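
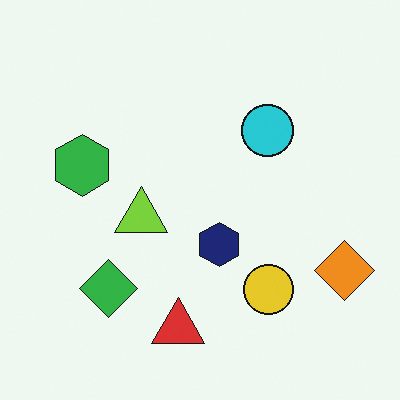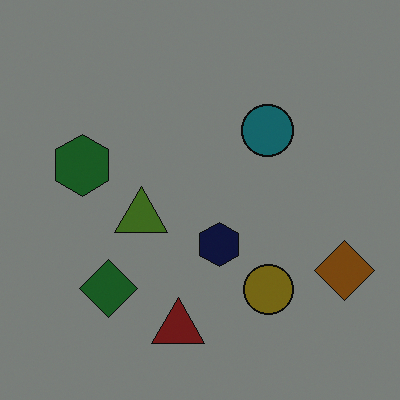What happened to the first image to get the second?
The second image is the first noticeably darkened.

Every pixel — background and shapes alike — is uniformly darkened.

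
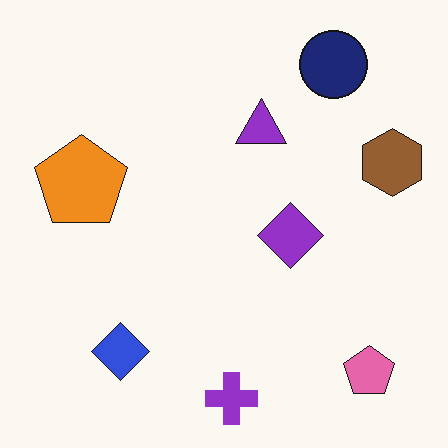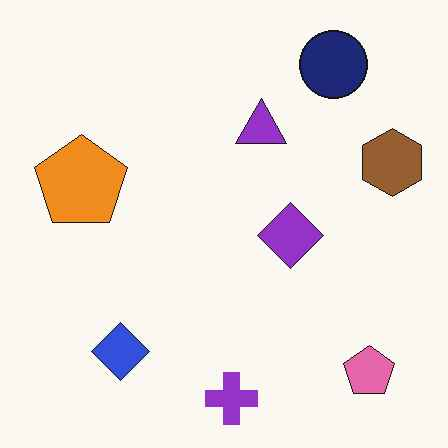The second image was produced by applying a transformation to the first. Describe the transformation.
The transformation is: JPEG-compressed with visible artifacts.

Blocky 8×8 compression artifacts appear around shape edges and the flat background shows ringing — characteristic JPEG degradation.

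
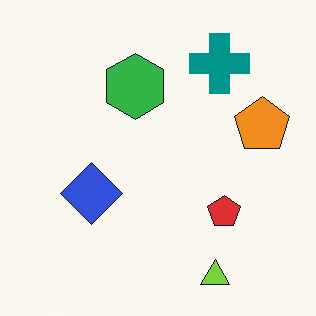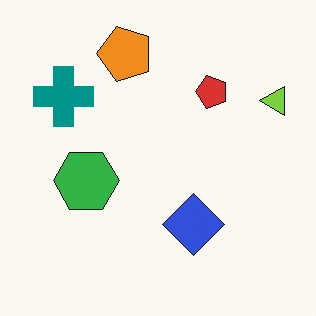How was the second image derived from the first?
The second image is the first rotated 90° counter-clockwise.

The lime triangle sits in the bottom-right of the first image and the top-right of the second — consistent with a whole-image 90° counter-clockwise rotation.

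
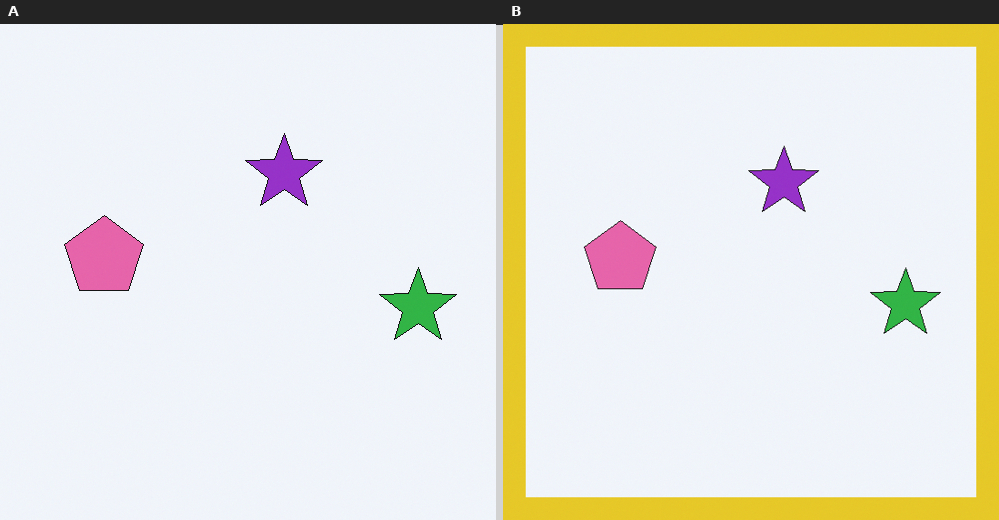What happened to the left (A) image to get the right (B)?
This is the original image framed with a yellow border.

A solid yellow frame runs around the edge of the right (B) image, with the content slightly shrunk inside it.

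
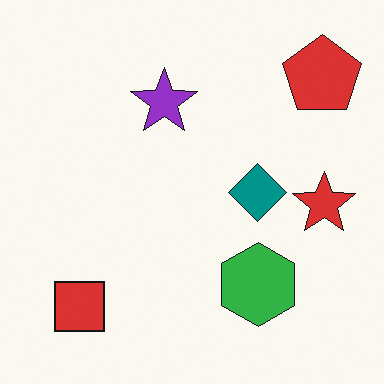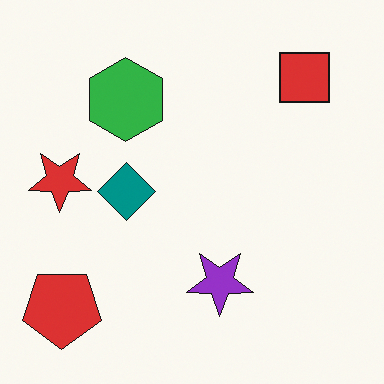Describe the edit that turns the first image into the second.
This is the original image rotated 180°.

The red pentagon sits in the top-right of the first image and the bottom-left of the second — consistent with a whole-image 180° rotation.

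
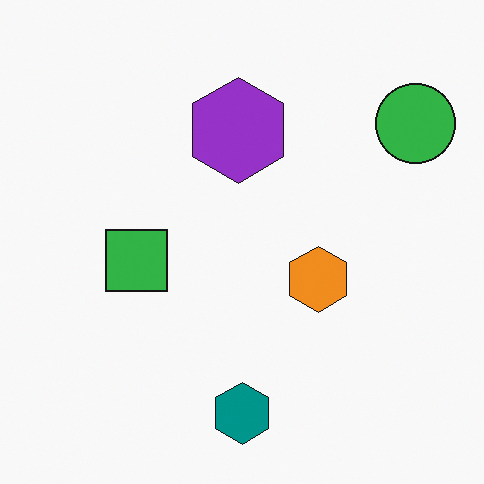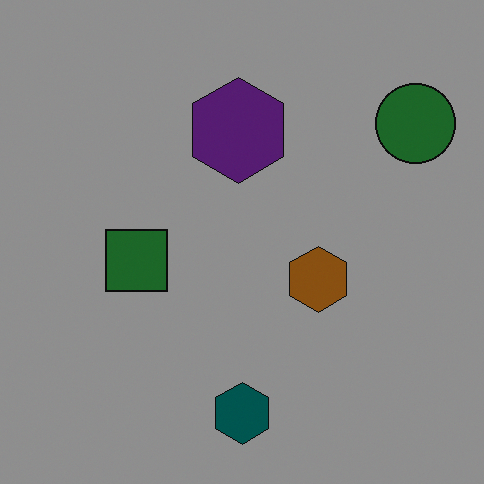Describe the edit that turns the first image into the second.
The second image is the first noticeably darkened.

Every pixel — background and shapes alike — is uniformly darkened.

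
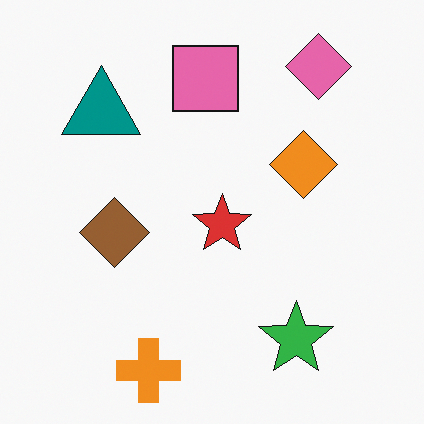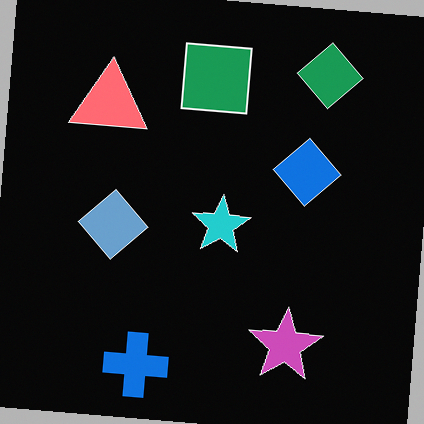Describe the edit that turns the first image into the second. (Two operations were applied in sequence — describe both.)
Color-inverted (negative), then rotated clockwise by a slight angle.

The light background has become dark and every shape's color is its complement — a photographic negative. Every shape is tilted by the same angle and the image corners show triangular fill wedges — a whole-image rotation by a non-right angle.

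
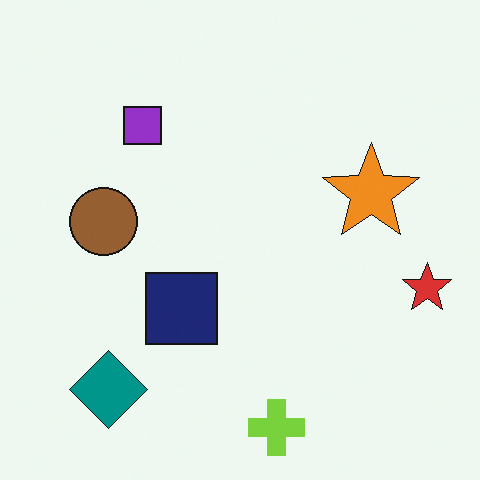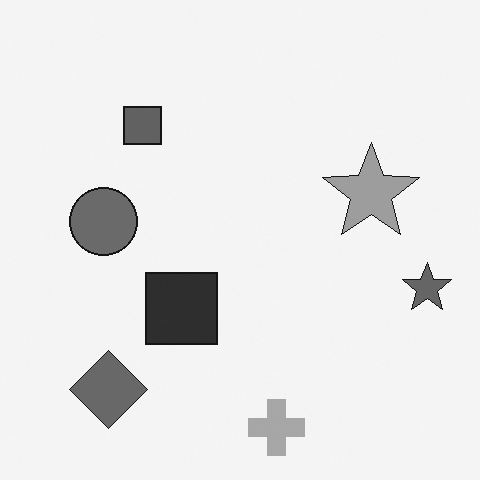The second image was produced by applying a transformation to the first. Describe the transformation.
The transformation is: converted to grayscale.

All color is removed — every shape is now a shade of grey.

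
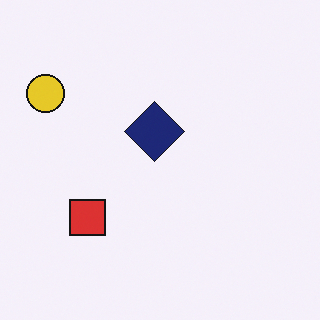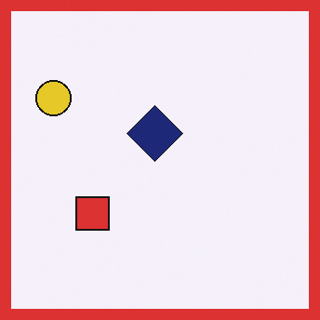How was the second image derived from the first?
The image was framed with a red border.

A solid red frame runs around the edge of the second image, with the content slightly shrunk inside it.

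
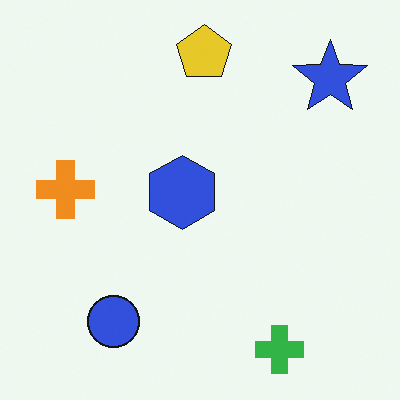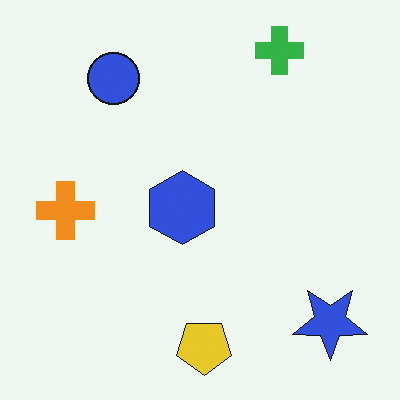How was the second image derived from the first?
Flipped vertically (top ↔ bottom).

The green cross is in the bottom-right of the first image and the top-right of the second — shapes on opposite sides of the horizontal midline have swapped in a mirror flip.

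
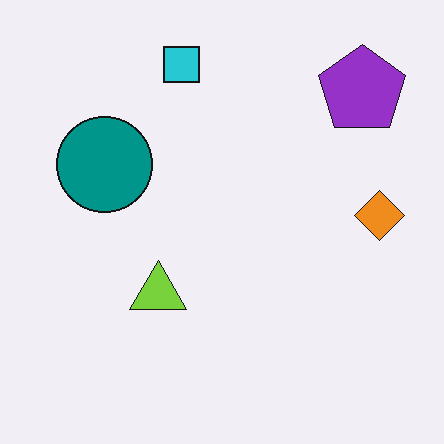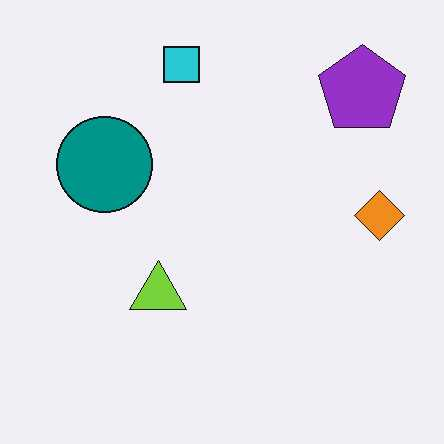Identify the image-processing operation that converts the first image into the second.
JPEG-compressed with visible artifacts.

Blocky 8×8 compression artifacts appear around shape edges and the flat background shows ringing — characteristic JPEG degradation.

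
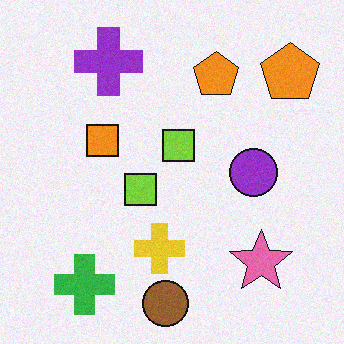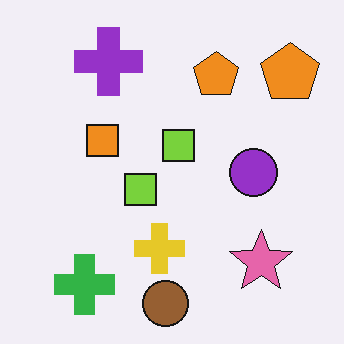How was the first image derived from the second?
The first image is the second degraded with subtle gaussian noise.

Random speckle covers the whole image, including the flat background.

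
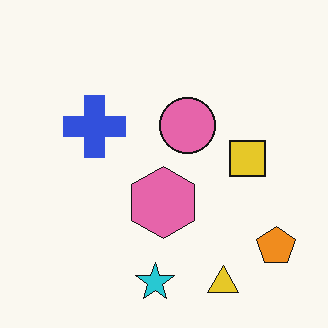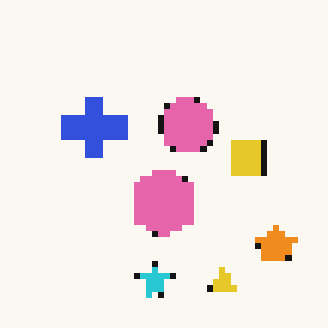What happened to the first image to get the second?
The image was moderately pixelated.

Shapes are reduced to large square blocks; fine edges and outlines are lost — a downscale-then-upscale (mosaic) effect.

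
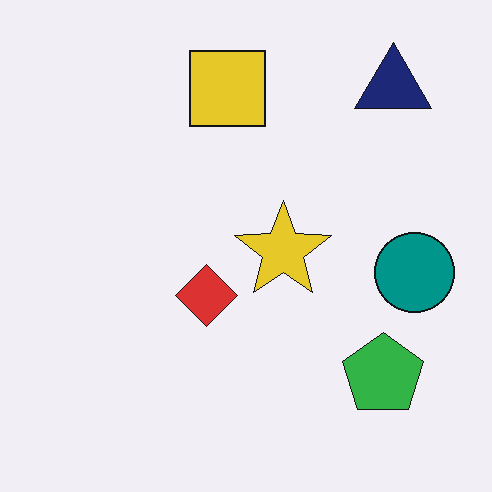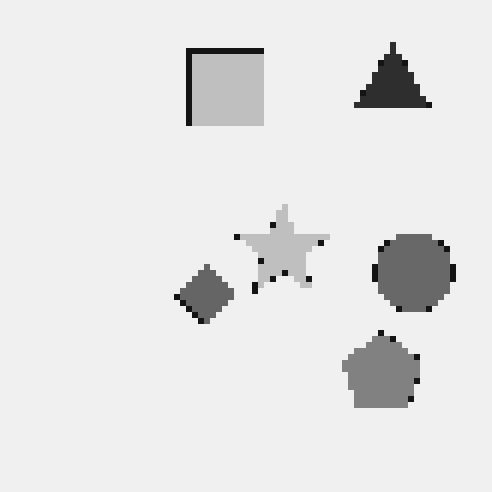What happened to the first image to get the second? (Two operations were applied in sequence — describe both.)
The transformation is: converted to grayscale, then moderately pixelated.

All color is removed — every shape is now a shade of grey. Shapes are reduced to large square blocks; fine edges and outlines are lost — a downscale-then-upscale (mosaic) effect.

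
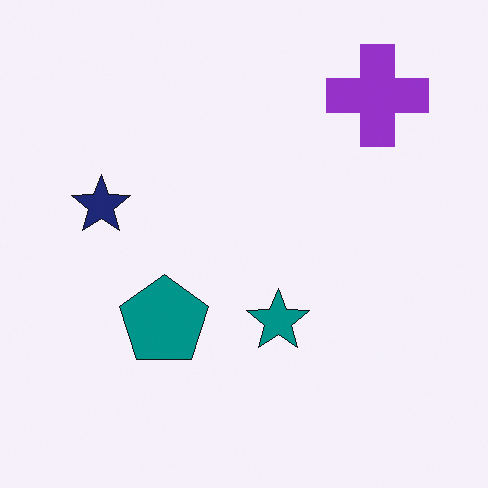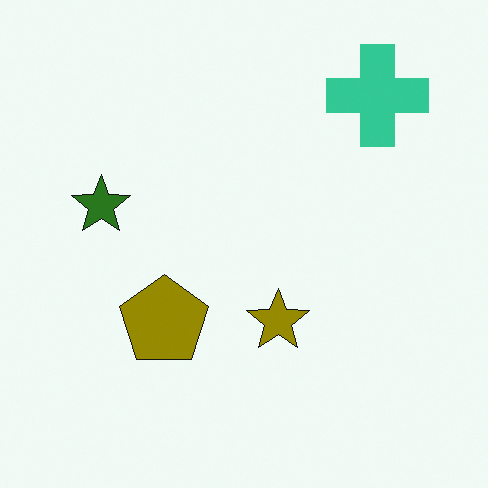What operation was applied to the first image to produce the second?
The second image is the first hue-shifted through roughly half the color wheel.

Every shape's color has rotated by the same amount around the hue wheel — a uniform hue shift.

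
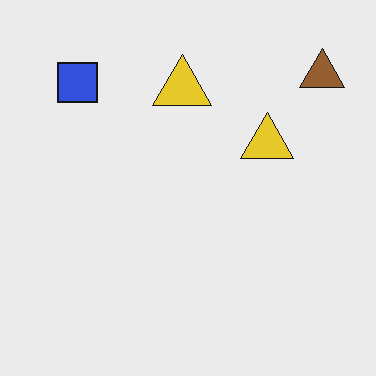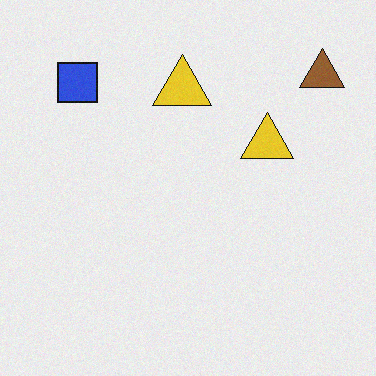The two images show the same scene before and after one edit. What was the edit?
The image was degraded with a light layer of grain.

Random speckle covers the whole image, including the flat background.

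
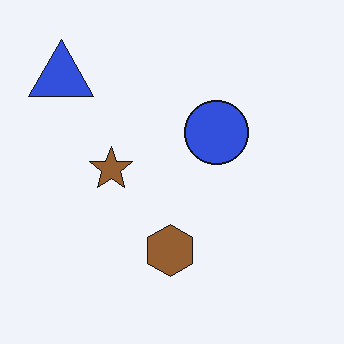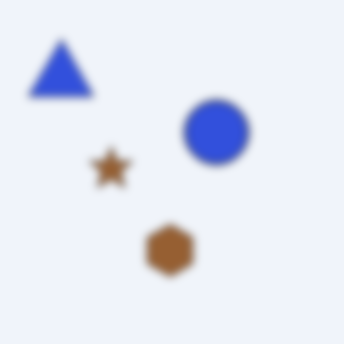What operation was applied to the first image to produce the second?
The image was moderately blurred.

Shape edges and outlines are uniformly softened across the whole image.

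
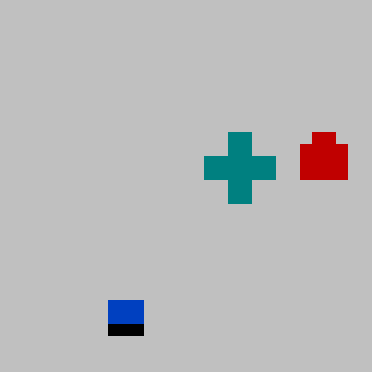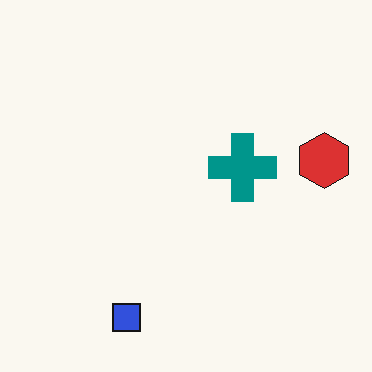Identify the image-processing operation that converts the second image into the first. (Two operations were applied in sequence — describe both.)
Heavily pixelated into large blocks, then aggressively posterized.

Shapes are reduced to large square blocks; fine edges and outlines are lost — a downscale-then-upscale (mosaic) effect. Each flat color has snapped to a coarser quantized level — most visibly, the near-white background has dropped to a flat grey.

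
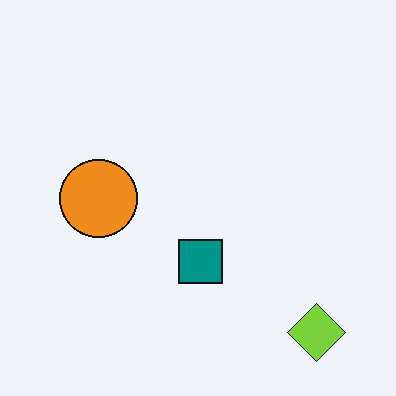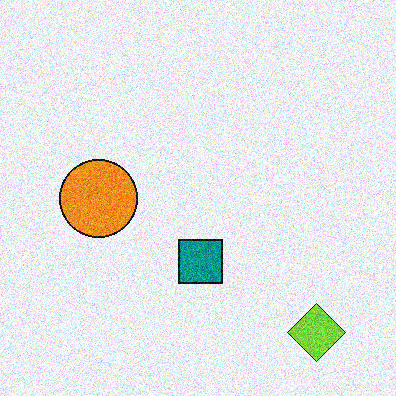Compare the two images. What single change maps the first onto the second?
The second image is the first degraded with visible gaussian noise.

Random speckle covers the whole image, including the flat background.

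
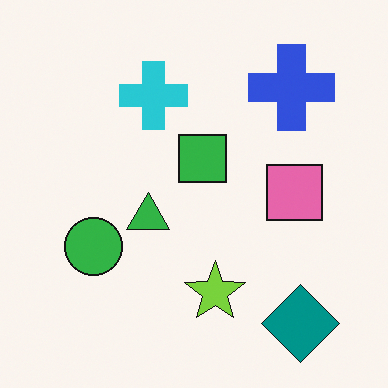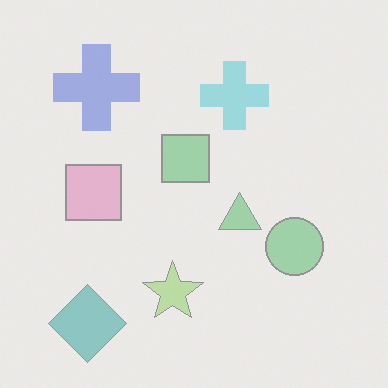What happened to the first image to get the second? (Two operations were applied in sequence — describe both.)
The transformation is: given much lower contrast, then flipped horizontally (left ↔ right).

Tones are pushed toward mid-grey across the whole image — a global contrast change. The teal diamond is in the bottom-right of the first image and the bottom-left of the second — shapes on opposite sides of the vertical midline have swapped in a mirror flip.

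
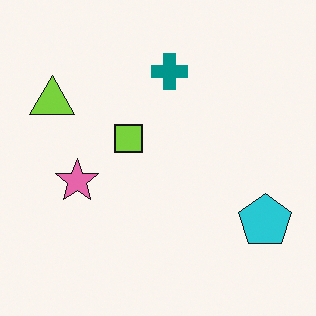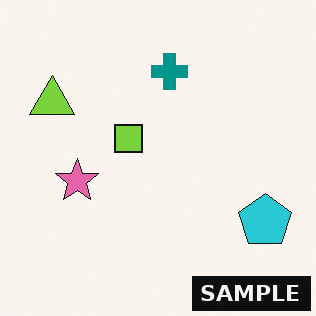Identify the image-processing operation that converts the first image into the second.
The second image is the first watermarked with the text "SAMPLE" in the lower-right corner.

A dark label reading "SAMPLE" appears in the lower-right corner.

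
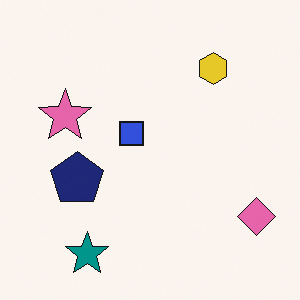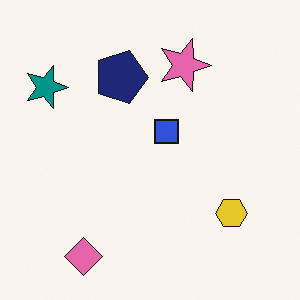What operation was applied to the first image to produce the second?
This is the original image rotated 90° clockwise.

The pink diamond sits in the bottom-right of the first image and the bottom-left of the second — consistent with a whole-image 90° clockwise rotation.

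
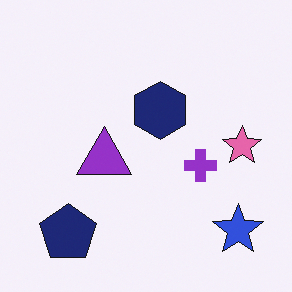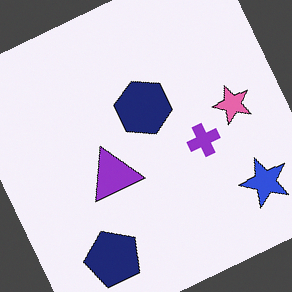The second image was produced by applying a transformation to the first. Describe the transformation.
It was rotated counter-clockwise by a clearly visible amount.

Every shape is tilted by the same angle and the image corners show triangular fill wedges — a whole-image rotation by a non-right angle.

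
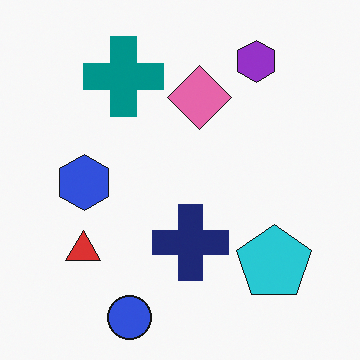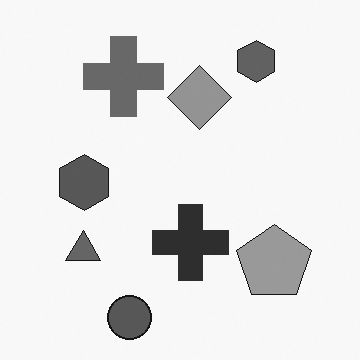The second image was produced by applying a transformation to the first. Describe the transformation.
Converted to grayscale.

All color is removed — every shape is now a shade of grey.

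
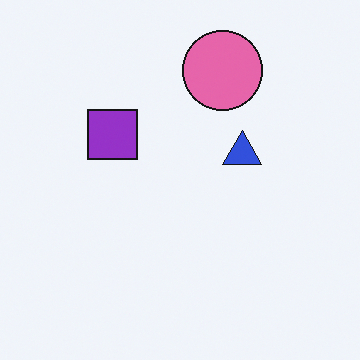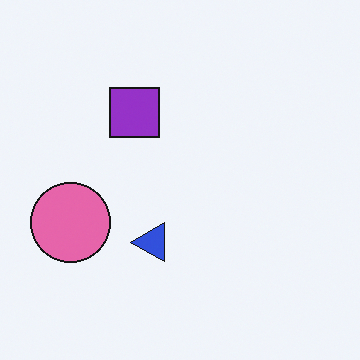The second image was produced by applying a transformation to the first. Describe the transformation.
It was transposed (reflected across the top-left ↔ bottom-right diagonal).

Shapes have swapped their row and column positions — what was in the top-right is now in the bottom-left — a diagonal reflection.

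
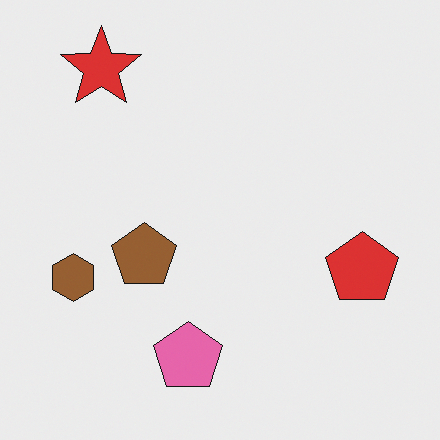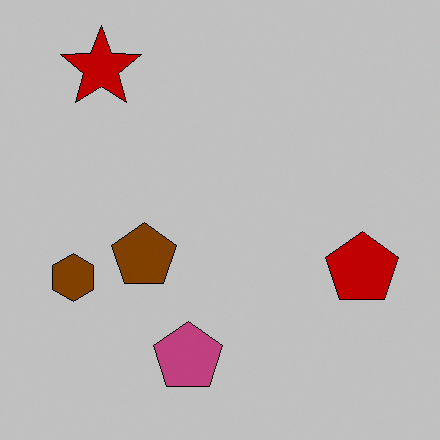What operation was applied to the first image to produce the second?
Heavily posterized to just a handful of flat colors.

Each flat color has snapped to a coarser quantized level — most visibly, the near-white background has dropped to a flat grey.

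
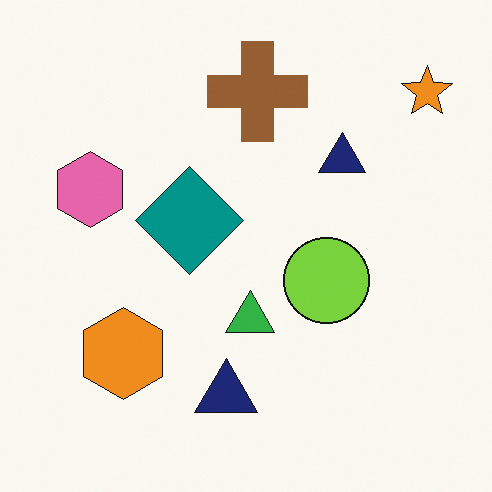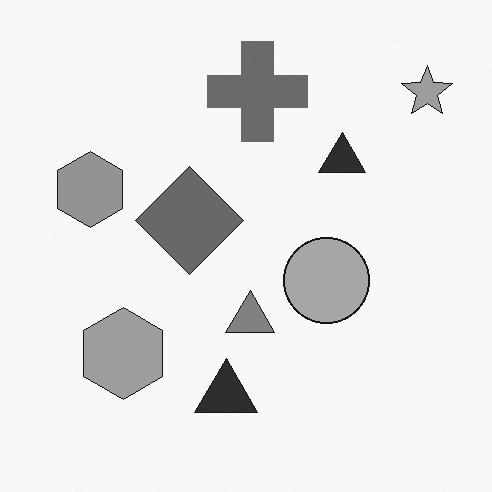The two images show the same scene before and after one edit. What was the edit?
It was converted to grayscale.

All color is removed — every shape is now a shade of grey.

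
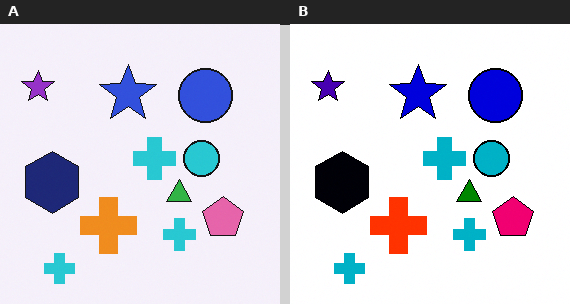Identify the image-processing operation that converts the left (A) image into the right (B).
Boosted in contrast.

Tones are pushed away from mid-grey across the whole image — a global contrast change.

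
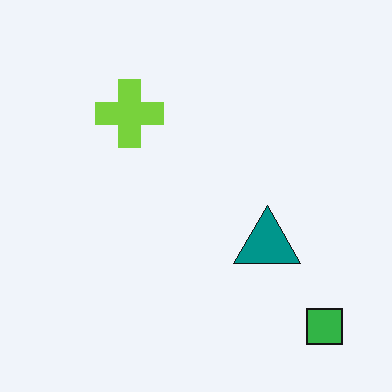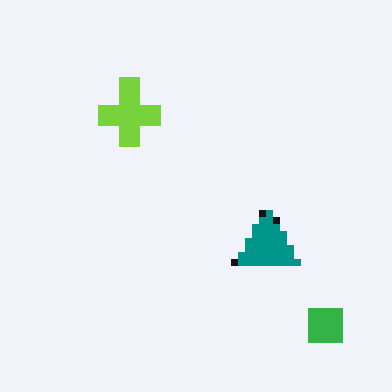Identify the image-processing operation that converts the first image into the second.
The image was moderately pixelated.

Shapes are reduced to large square blocks; fine edges and outlines are lost — a downscale-then-upscale (mosaic) effect.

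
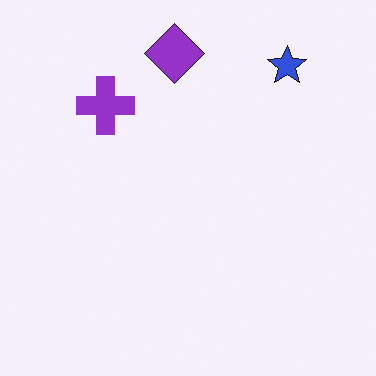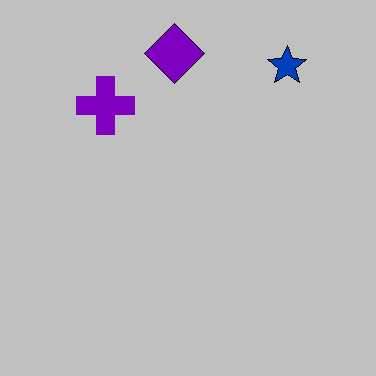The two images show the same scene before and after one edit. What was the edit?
The second image is the first aggressively posterized.

Each flat color has snapped to a coarser quantized level — most visibly, the near-white background has dropped to a flat grey.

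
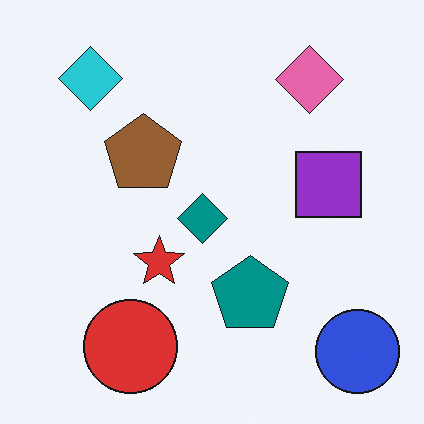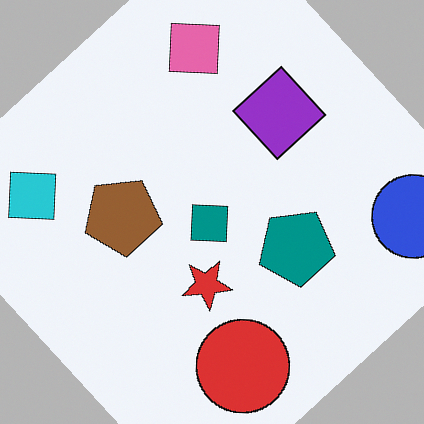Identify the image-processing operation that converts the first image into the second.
The image was rotated counter-clockwise by a large amount — several tens of degrees.

Every shape is tilted by the same angle and the image corners show triangular fill wedges — a whole-image rotation by a non-right angle.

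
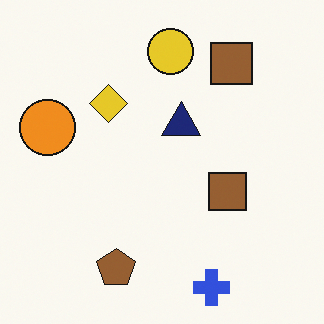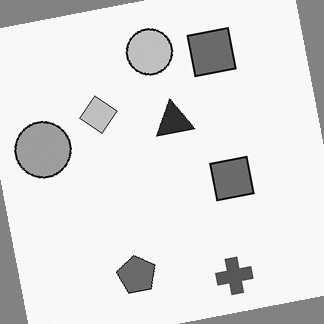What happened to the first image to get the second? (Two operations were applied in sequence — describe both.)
The transformation is: rotated counter-clockwise by a small amount, then converted to grayscale.

Every shape is tilted by the same angle and the image corners show triangular fill wedges — a whole-image rotation by a non-right angle. All color is removed — every shape is now a shade of grey.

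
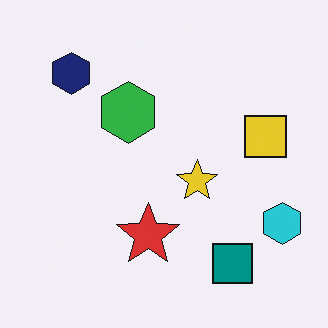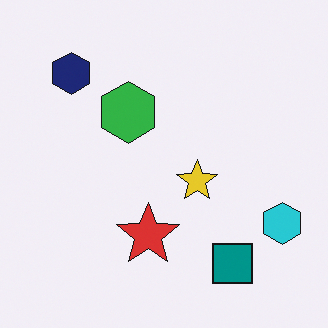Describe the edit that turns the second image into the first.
The first image is the second overlaid with an additional yellow square.

A yellow square appears in the first image that is absent from the second.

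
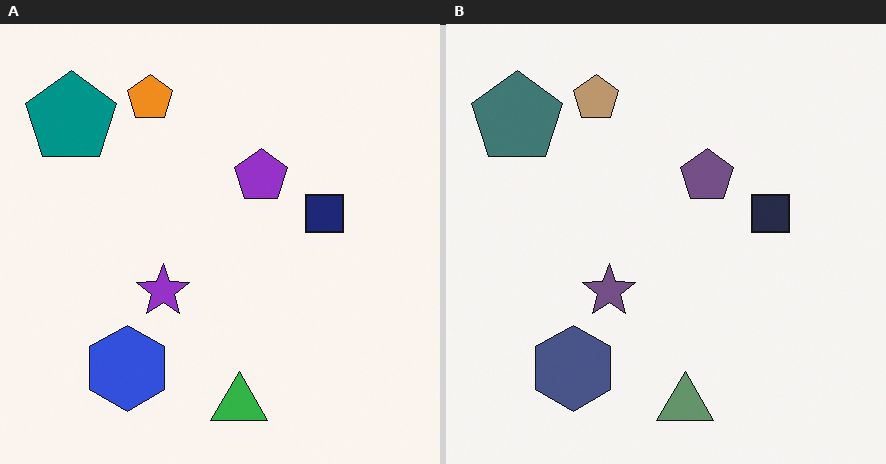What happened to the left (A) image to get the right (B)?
The image was made much more muted (saturation change).

All colors are more muted and greyish — a global saturation change.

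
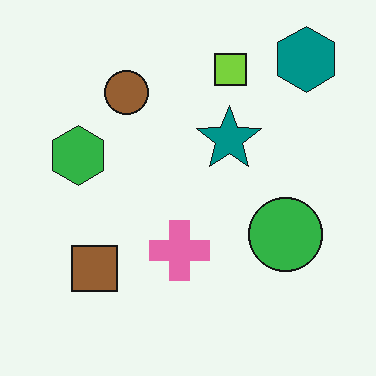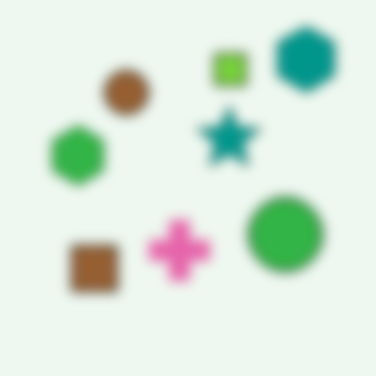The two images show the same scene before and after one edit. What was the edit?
The image was strongly gaussian-blurred.

Shape edges and outlines are uniformly softened across the whole image.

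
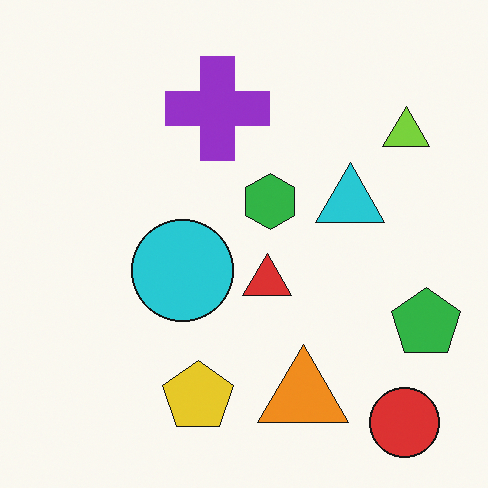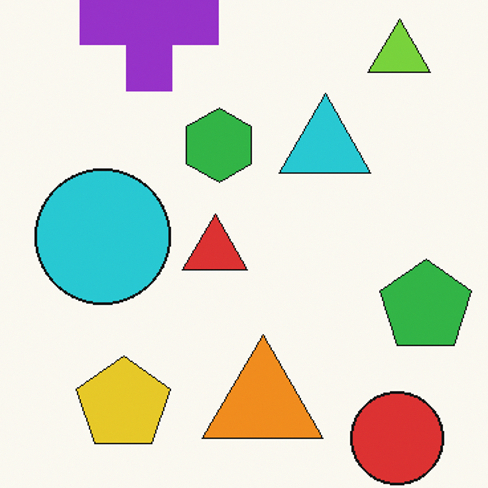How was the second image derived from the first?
It was cropped to a modestly smaller region and rescaled.

The visible shapes are larger and the field of view is narrower; shapes near the original edges may be partly or wholly outside the frame — a crop-and-rescale.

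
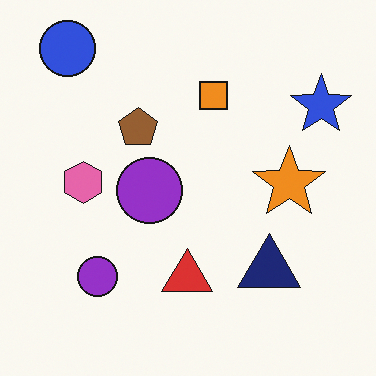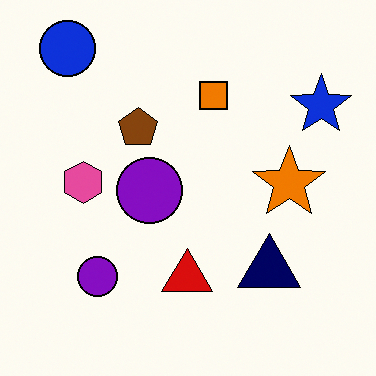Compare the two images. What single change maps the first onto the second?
The transformation is: given slightly increased contrast.

Tones are pushed away from mid-grey across the whole image — a global contrast change.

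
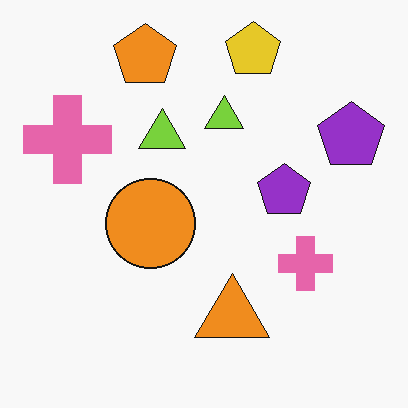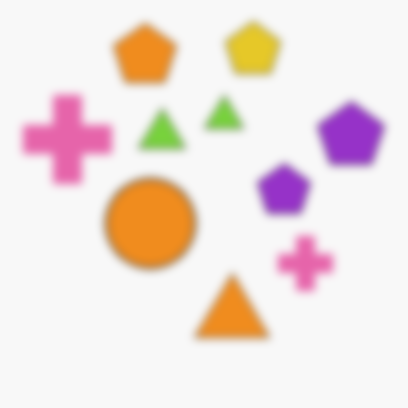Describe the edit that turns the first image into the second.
Moderately blurred.

Shape edges and outlines are uniformly softened across the whole image.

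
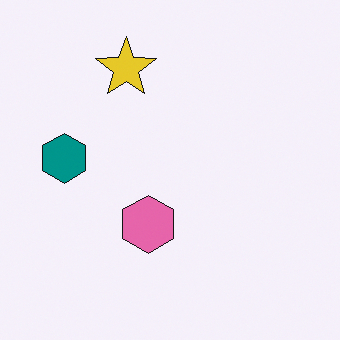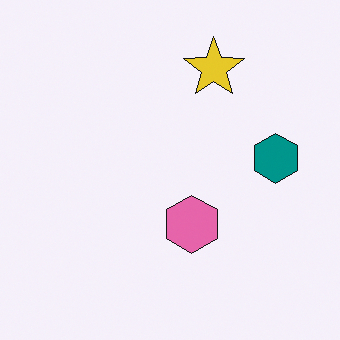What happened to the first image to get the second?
The image was flipped horizontally (left ↔ right).

The teal hexagon is in the left of the first image and the right of the second — shapes on opposite sides of the vertical midline have swapped in a mirror flip.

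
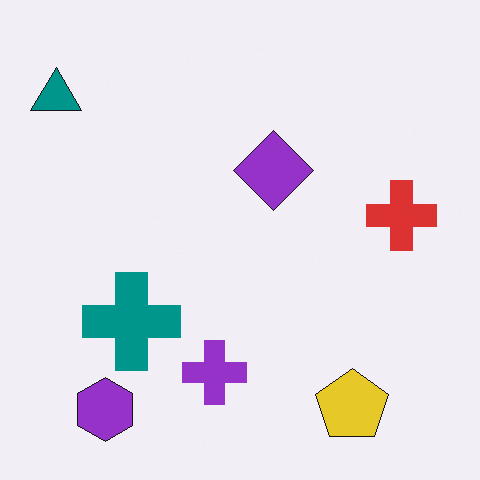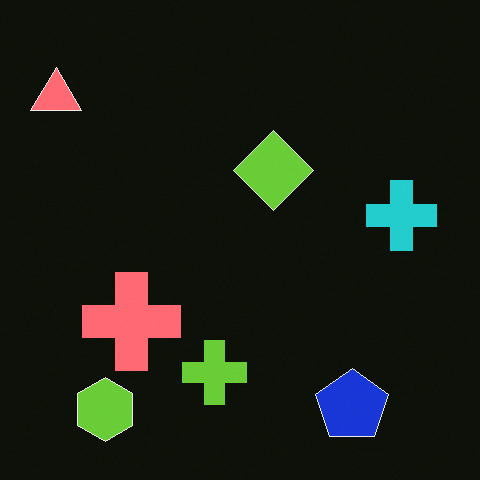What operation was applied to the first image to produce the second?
The transformation is: color-inverted (negative).

The light background has become dark and every shape's color is its complement — a photographic negative.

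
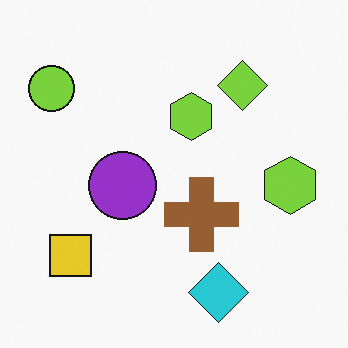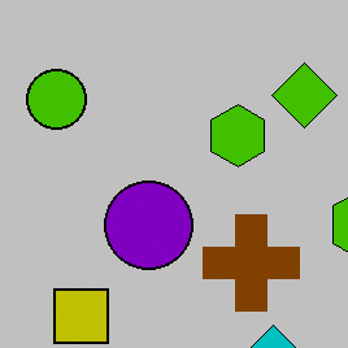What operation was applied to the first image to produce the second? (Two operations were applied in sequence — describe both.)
This is the original image heavily posterized to just a handful of flat colors, then cropped to a modestly smaller region and rescaled.

Each flat color has snapped to a coarser quantized level — most visibly, the near-white background has dropped to a flat grey. The visible shapes are larger and the field of view is narrower; shapes near the original edges may be partly or wholly outside the frame — a crop-and-rescale.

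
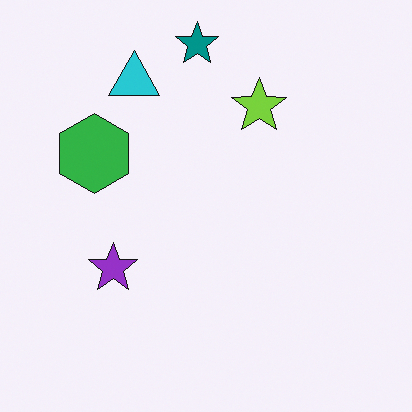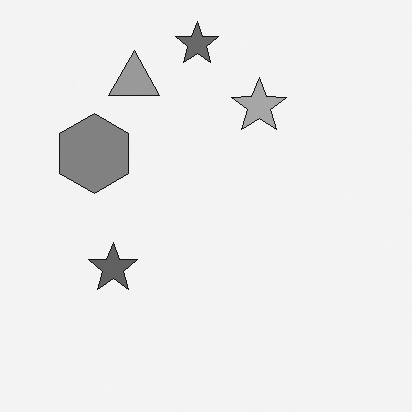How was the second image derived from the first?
The transformation is: converted to grayscale.

All color is removed — every shape is now a shade of grey.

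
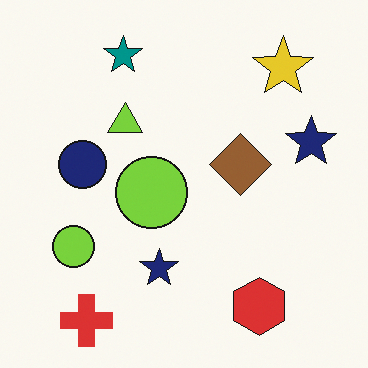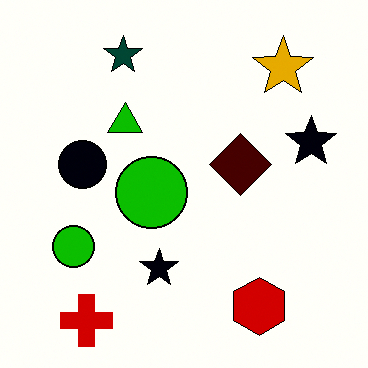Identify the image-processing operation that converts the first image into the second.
The transformation is: boosted in contrast.

Tones are pushed away from mid-grey across the whole image — a global contrast change.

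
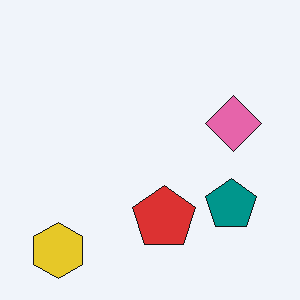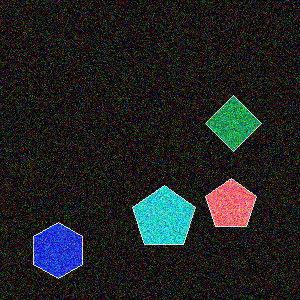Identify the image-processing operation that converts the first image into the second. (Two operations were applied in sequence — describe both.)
The transformation is: color-inverted (negative), then degraded with strong gaussian noise.

The light background has become dark and every shape's color is its complement — a photographic negative. Random speckle covers the whole image, including the flat background.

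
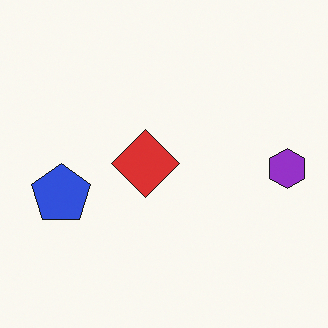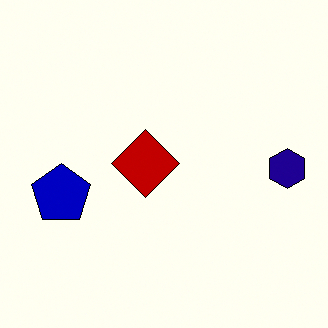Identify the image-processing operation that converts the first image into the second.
The transformation is: boosted in contrast.

Tones are pushed away from mid-grey across the whole image — a global contrast change.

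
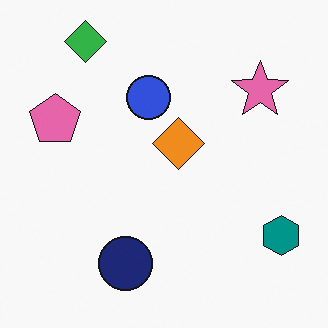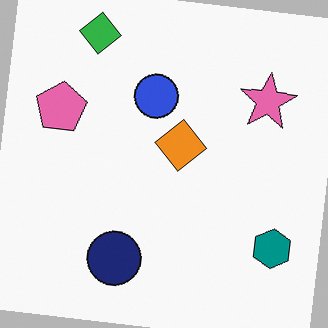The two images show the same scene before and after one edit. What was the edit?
The transformation is: rotated clockwise by a slight angle.

Every shape is tilted by the same angle and the image corners show triangular fill wedges — a whole-image rotation by a non-right angle.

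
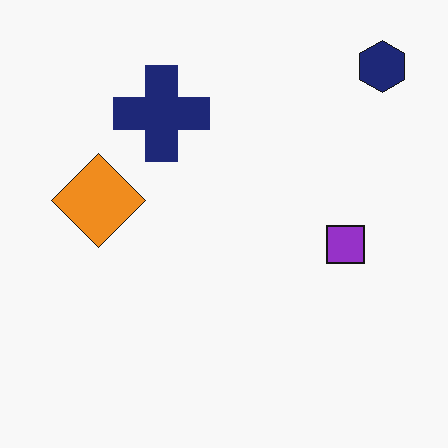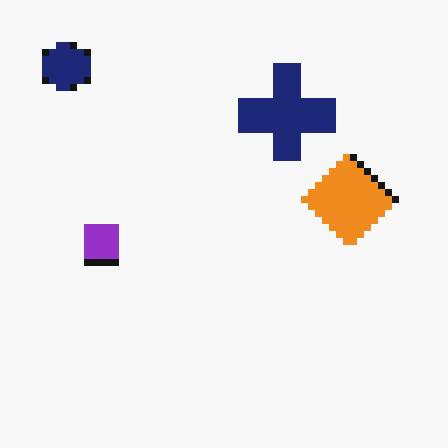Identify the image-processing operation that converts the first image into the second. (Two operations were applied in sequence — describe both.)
The second image is the first flipped horizontally (left ↔ right), then pixelated into visible square blocks.

The navy hexagon is in the top-right of the first image and the top-left of the second — shapes on opposite sides of the vertical midline have swapped in a mirror flip. Shapes are reduced to large square blocks; fine edges and outlines are lost — a downscale-then-upscale (mosaic) effect.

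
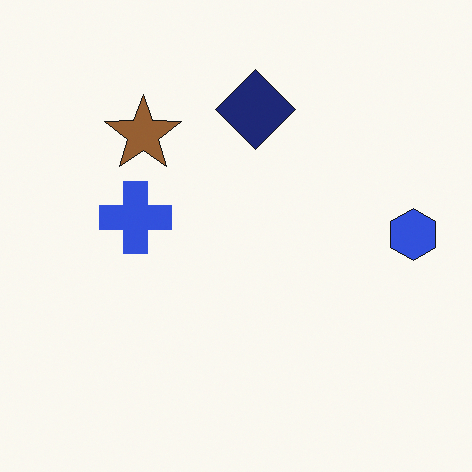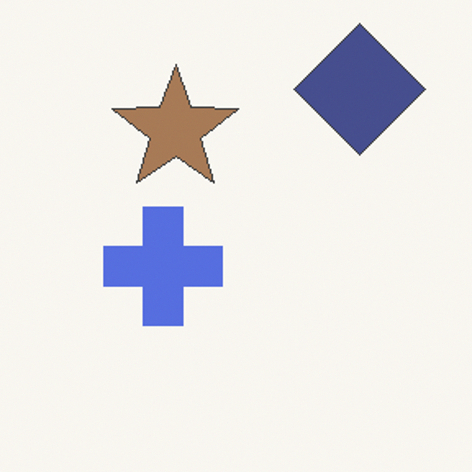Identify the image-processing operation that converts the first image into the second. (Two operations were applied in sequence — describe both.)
The image was given slightly reduced contrast, then cropped to a noticeably smaller region and rescaled.

Tones are pushed toward mid-grey across the whole image — a global contrast change. The visible shapes are larger and the field of view is narrower; shapes near the original edges may be partly or wholly outside the frame — a crop-and-rescale.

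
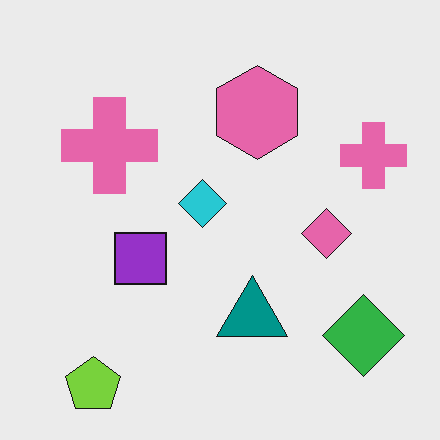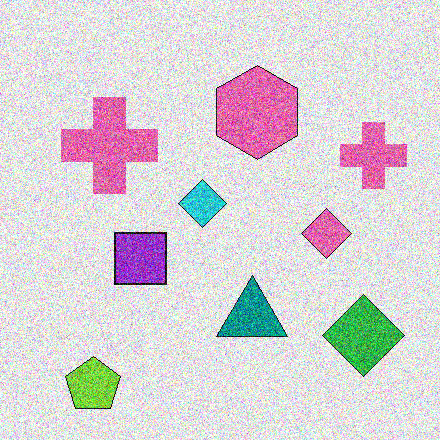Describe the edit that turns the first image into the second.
Degraded with strong gaussian noise.

Random speckle covers the whole image, including the flat background.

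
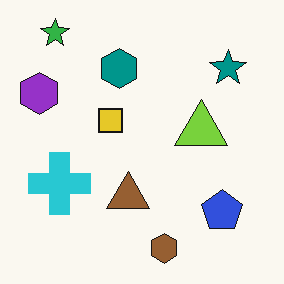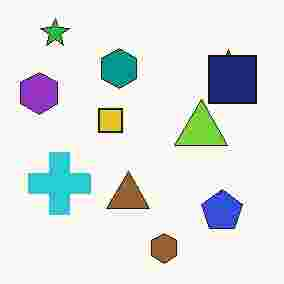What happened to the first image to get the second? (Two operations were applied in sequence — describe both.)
It was heavily JPEG-compressed with obvious blocking artifacts, then overlaid with an additional navy square.

Blocky 8×8 compression artifacts appear around shape edges and the flat background shows ringing — characteristic JPEG degradation. A navy square appears in the second image that is absent from the first.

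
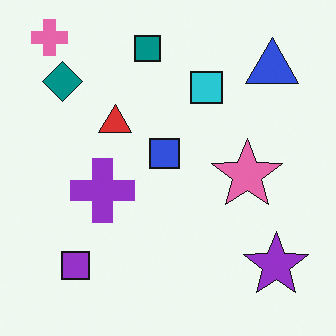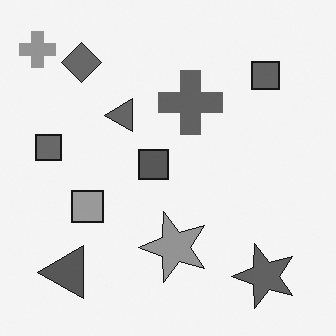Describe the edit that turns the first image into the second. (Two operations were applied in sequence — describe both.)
It was transposed (reflected across the top-left ↔ bottom-right diagonal), then converted to grayscale.

Shapes have swapped their row and column positions — what was in the top-right is now in the bottom-left — a diagonal reflection. All color is removed — every shape is now a shade of grey.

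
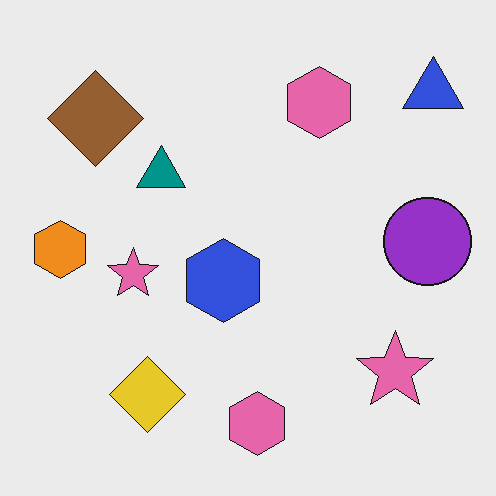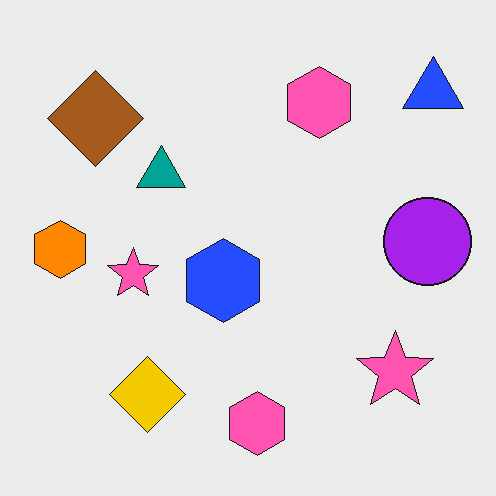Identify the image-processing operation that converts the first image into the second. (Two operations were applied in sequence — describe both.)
This is the original image slightly oversaturated, then JPEG-compressed with visible artifacts.

All colors are more vivid — a global saturation change. Blocky 8×8 compression artifacts appear around shape edges and the flat background shows ringing — characteristic JPEG degradation.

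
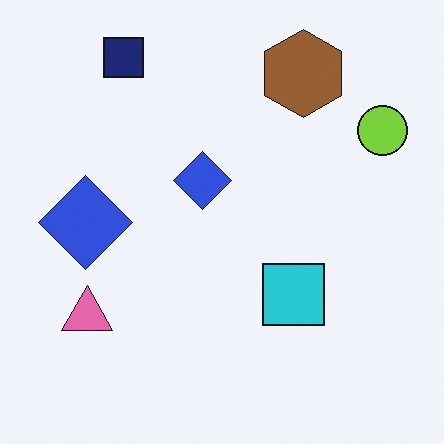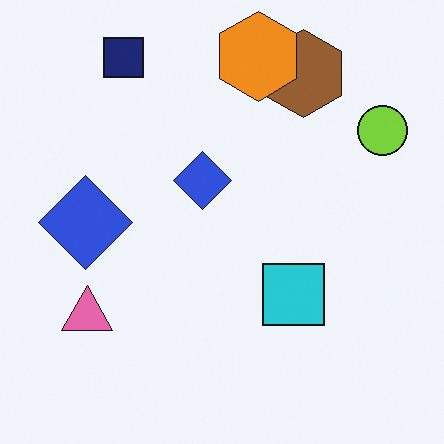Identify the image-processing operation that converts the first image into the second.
The second image is the first overlaid with an additional orange hexagon.

An orange hexagon appears in the second image that is absent from the first.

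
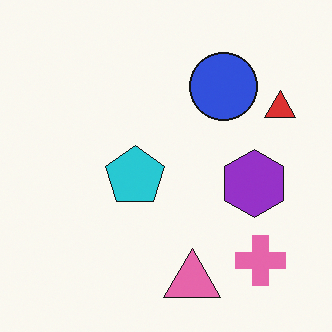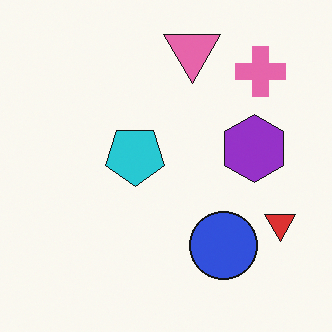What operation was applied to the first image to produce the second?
Flipped vertically (top ↔ bottom).

The pink triangle is in the bottom of the first image and the top of the second — shapes on opposite sides of the horizontal midline have swapped in a mirror flip.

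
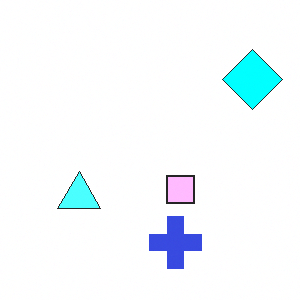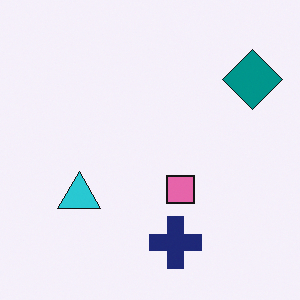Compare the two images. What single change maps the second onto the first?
It was substantially brightened.

Every pixel — background and shapes alike — is uniformly brightened.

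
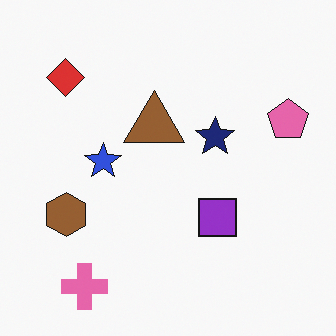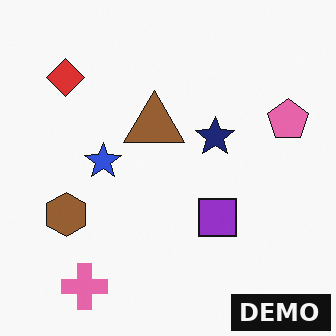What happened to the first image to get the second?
It was watermarked with the text "DEMO" in the lower-right corner.

A dark label reading "DEMO" appears in the lower-right corner.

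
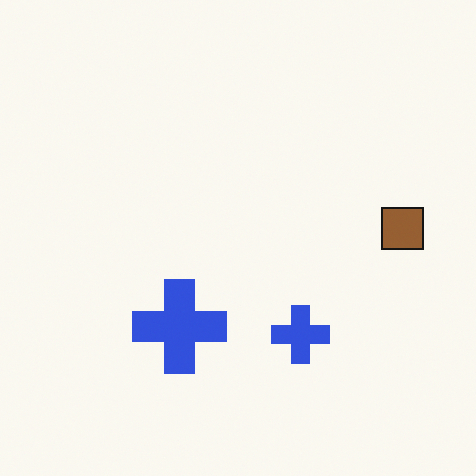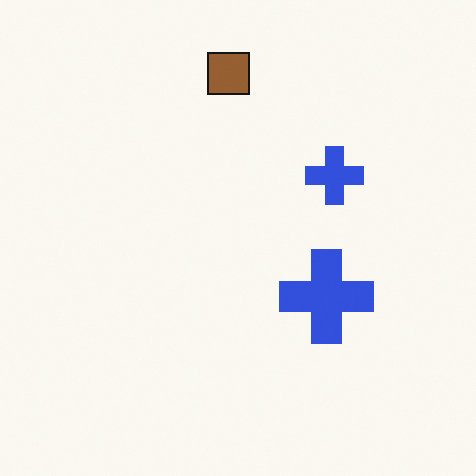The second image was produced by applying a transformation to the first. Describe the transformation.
The second image is the first rotated 90° counter-clockwise.

The brown square sits in the right of the first image and the top of the second — consistent with a whole-image 90° counter-clockwise rotation.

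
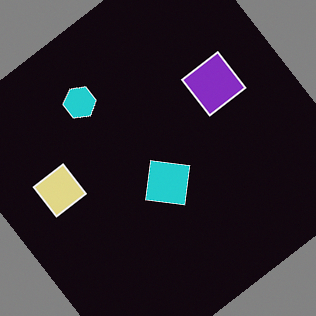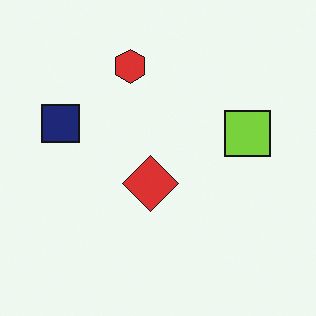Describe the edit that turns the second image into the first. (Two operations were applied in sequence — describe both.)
It was color-inverted (negative), then rotated counter-clockwise by a large amount — several tens of degrees.

The light background has become dark and every shape's color is its complement — a photographic negative. Every shape is tilted by the same angle and the image corners show triangular fill wedges — a whole-image rotation by a non-right angle.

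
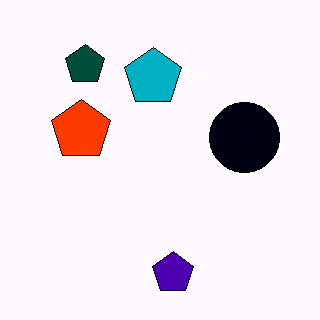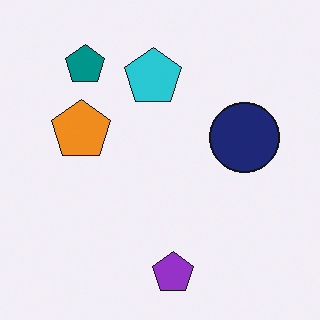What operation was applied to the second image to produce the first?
The first image is the second boosted in contrast.

Tones are pushed away from mid-grey across the whole image — a global contrast change.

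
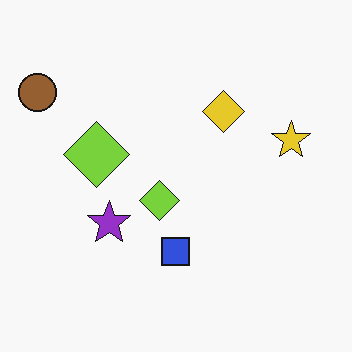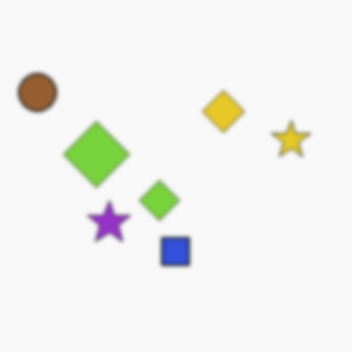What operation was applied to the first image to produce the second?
Lightly blurred.

Shape edges and outlines are uniformly softened across the whole image.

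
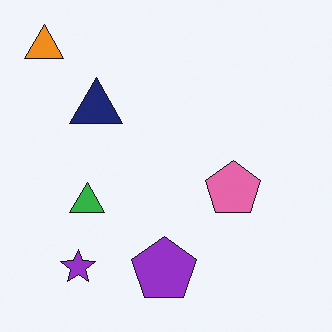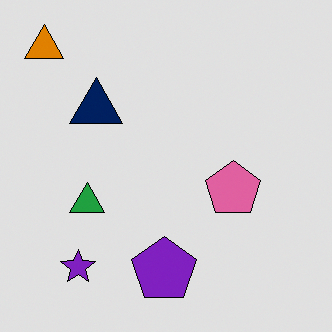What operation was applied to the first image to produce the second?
The transformation is: moderately posterized.

Each flat color has snapped to a coarser quantized level — most visibly, the near-white background has dropped to a flat grey.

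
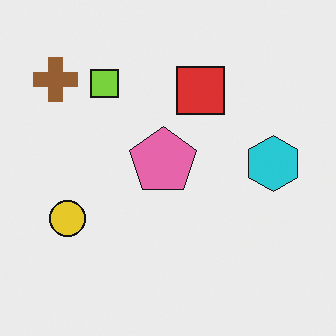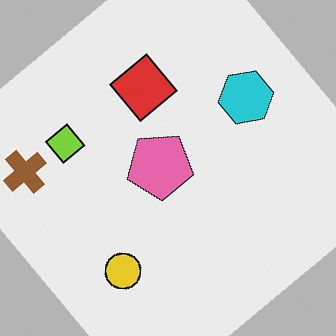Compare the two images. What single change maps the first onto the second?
Rotated counter-clockwise by a large amount — several tens of degrees.

Every shape is tilted by the same angle and the image corners show triangular fill wedges — a whole-image rotation by a non-right angle.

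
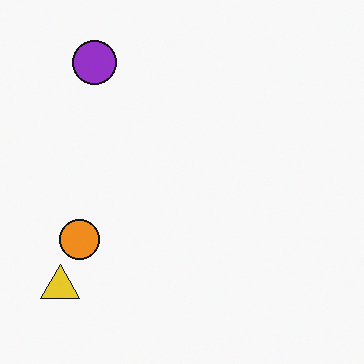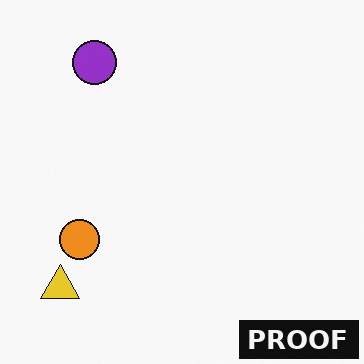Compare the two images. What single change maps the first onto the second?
The second image is the first watermarked with the text "PROOF" in the lower-right corner.

A dark label reading "PROOF" appears in the lower-right corner.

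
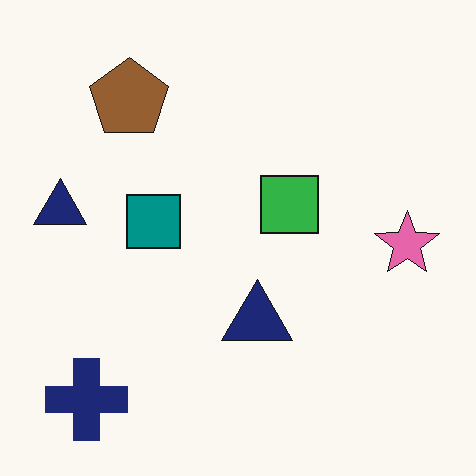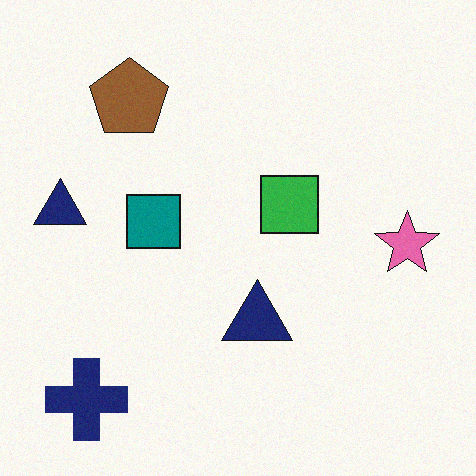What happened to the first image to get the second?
The image was degraded with subtle gaussian noise.

Random speckle covers the whole image, including the flat background.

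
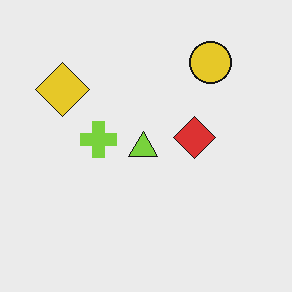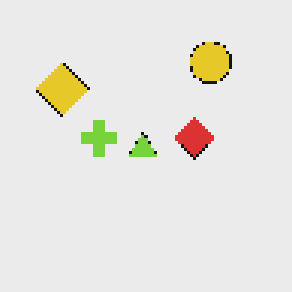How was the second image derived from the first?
This is the original image mildly pixelated.

Shapes are reduced to large square blocks; fine edges and outlines are lost — a downscale-then-upscale (mosaic) effect.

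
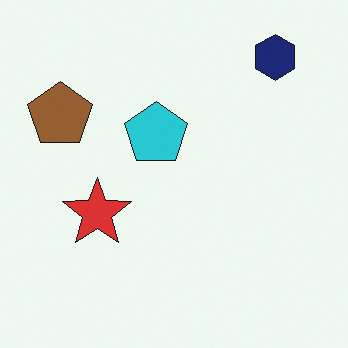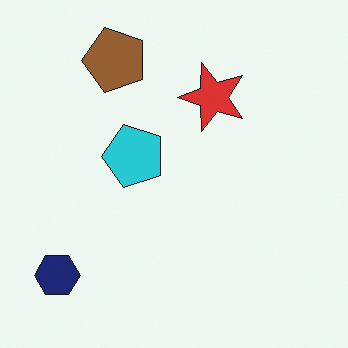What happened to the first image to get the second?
This is the original image transposed (reflected across the top-left ↔ bottom-right diagonal).

Shapes have swapped their row and column positions — what was in the top-right is now in the bottom-left — a diagonal reflection.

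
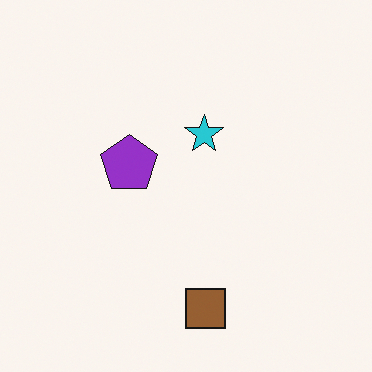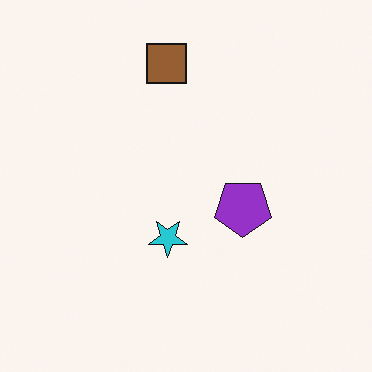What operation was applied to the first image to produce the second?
Rotated 180°.

The brown square sits in the bottom of the first image and the top of the second — consistent with a whole-image 180° rotation.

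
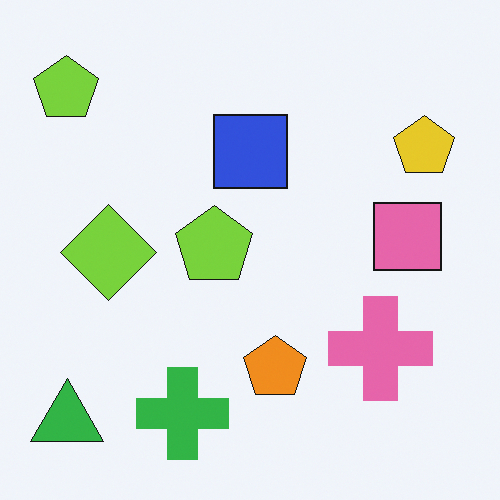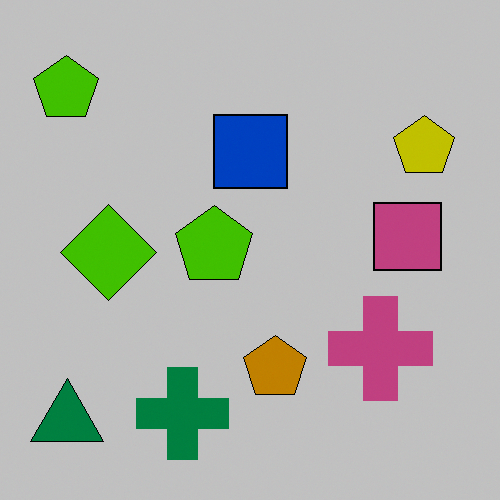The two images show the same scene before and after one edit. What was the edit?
This is the original image heavily posterized to just a handful of flat colors.

Each flat color has snapped to a coarser quantized level — most visibly, the near-white background has dropped to a flat grey.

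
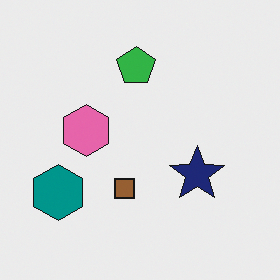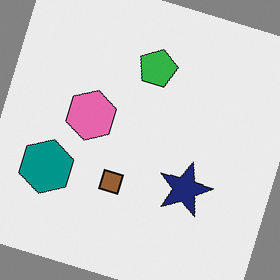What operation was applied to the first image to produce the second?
Rotated clockwise by a moderate amount.

Every shape is tilted by the same angle and the image corners show triangular fill wedges — a whole-image rotation by a non-right angle.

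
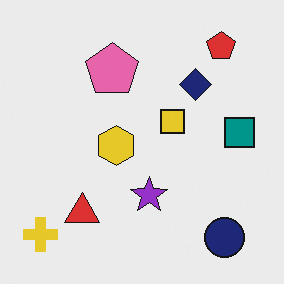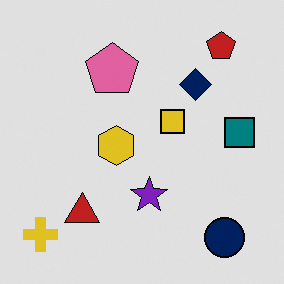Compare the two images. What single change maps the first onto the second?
Posterized to a reduced palette.

Each flat color has snapped to a coarser quantized level — most visibly, the near-white background has dropped to a flat grey.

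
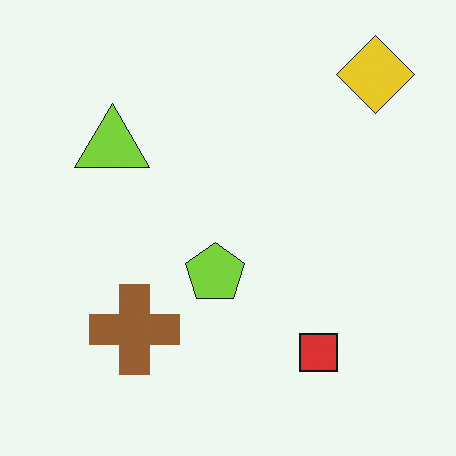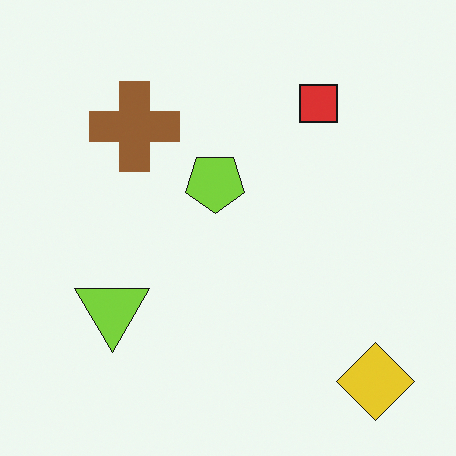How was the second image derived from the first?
Flipped vertically (top ↔ bottom).

The yellow diamond is in the top-right of the first image and the bottom-right of the second — shapes on opposite sides of the horizontal midline have swapped in a mirror flip.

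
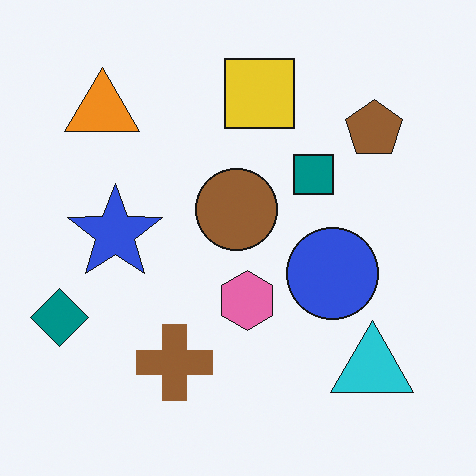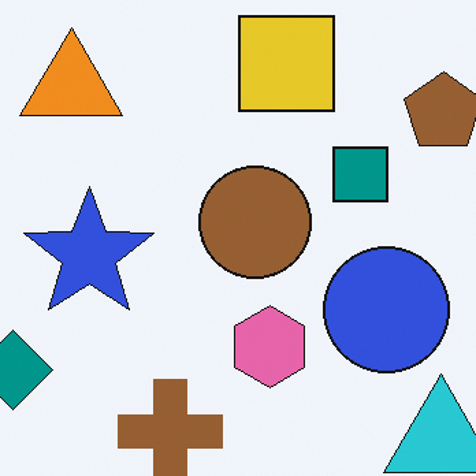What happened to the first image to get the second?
The image was cropped slightly and scaled back up.

The visible shapes are larger and the field of view is narrower; shapes near the original edges may be partly or wholly outside the frame — a crop-and-rescale.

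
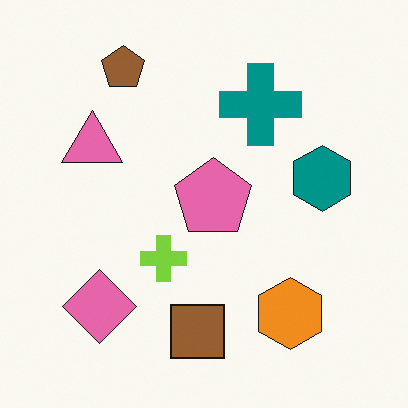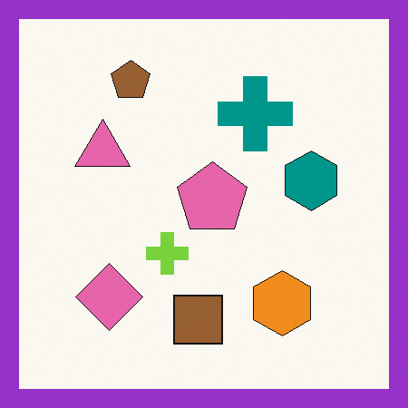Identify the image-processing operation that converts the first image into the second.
This is the original image framed with a purple border.

A solid purple frame runs around the edge of the second image, with the content slightly shrunk inside it.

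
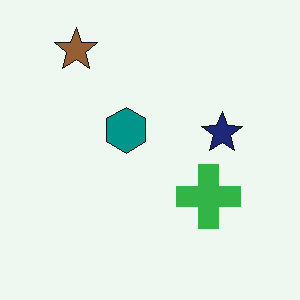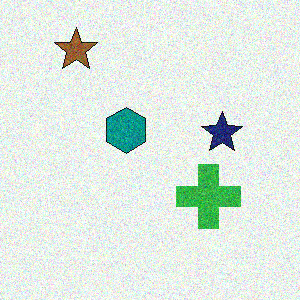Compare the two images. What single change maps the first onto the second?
The second image is the first degraded with moderate additive noise.

Random speckle covers the whole image, including the flat background.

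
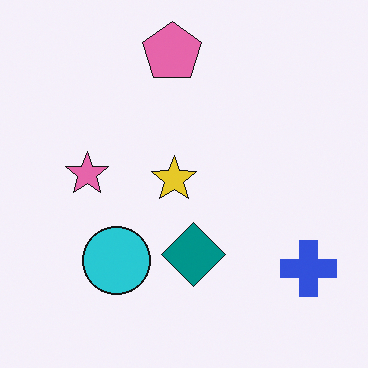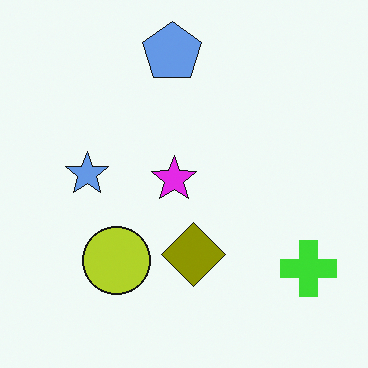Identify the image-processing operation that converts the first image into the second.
The transformation is: hue-shifted by a large amount.

Every shape's color has rotated by the same amount around the hue wheel — a uniform hue shift.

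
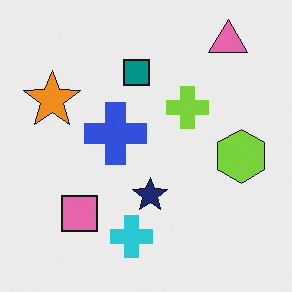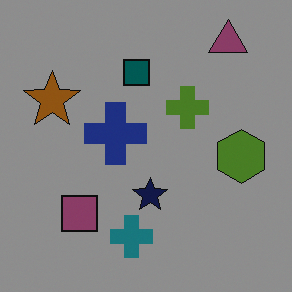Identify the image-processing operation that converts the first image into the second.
The image was substantially darkened.

Every pixel — background and shapes alike — is uniformly darkened.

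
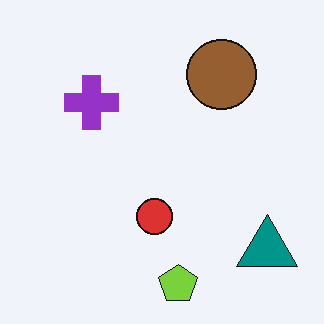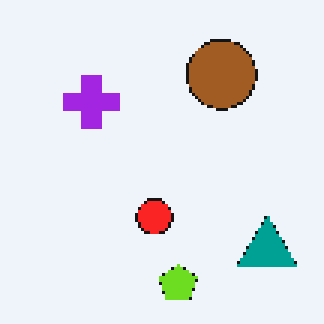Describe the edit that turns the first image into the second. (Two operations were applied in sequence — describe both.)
The transformation is: mildly pixelated, then slightly oversaturated.

Shapes are reduced to large square blocks; fine edges and outlines are lost — a downscale-then-upscale (mosaic) effect. All colors are more vivid — a global saturation change.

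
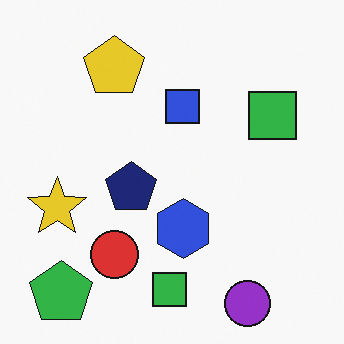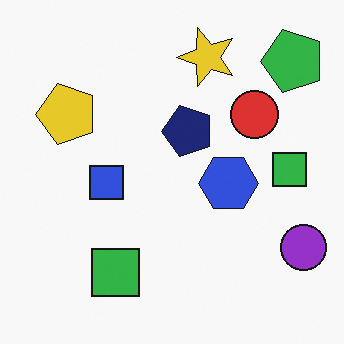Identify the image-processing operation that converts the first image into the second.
The second image is the first transposed (reflected across the top-left ↔ bottom-right diagonal).

Shapes have swapped their row and column positions — what was in the top-right is now in the bottom-left — a diagonal reflection.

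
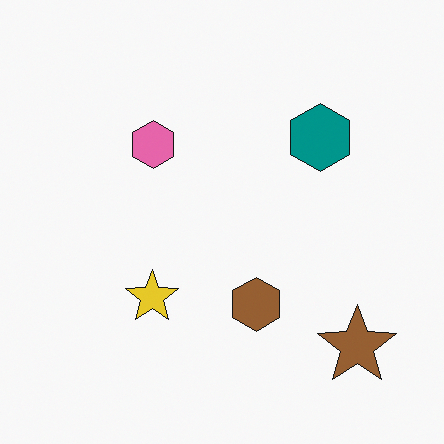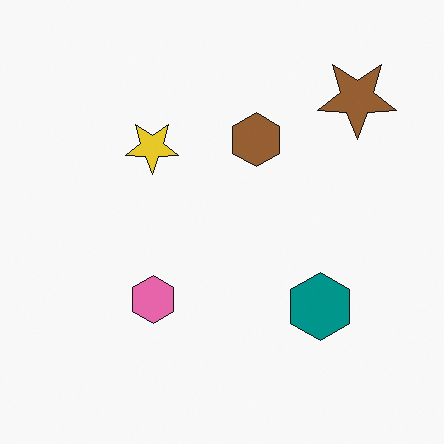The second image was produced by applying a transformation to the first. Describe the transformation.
It was flipped vertically (top ↔ bottom).

The brown star is in the bottom-right of the first image and the top-right of the second — shapes on opposite sides of the horizontal midline have swapped in a mirror flip.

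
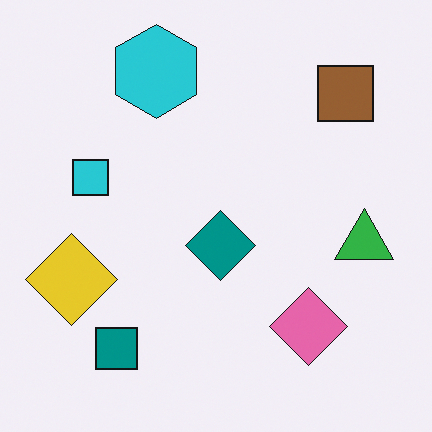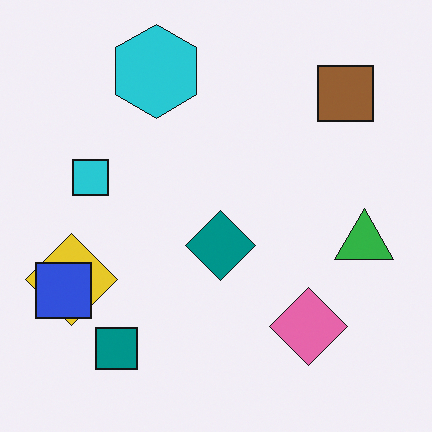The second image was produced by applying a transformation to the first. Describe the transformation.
Overlaid with an additional blue square.

A blue square appears in the second image that is absent from the first.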